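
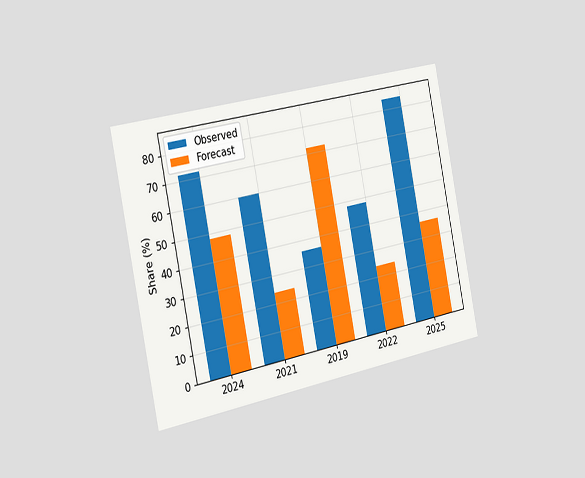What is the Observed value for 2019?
36%

The chart is tilted about 11° counter-clockwise and viewed slightly from the left. The Observed bar at 2019 reaches 36% on the y-axis.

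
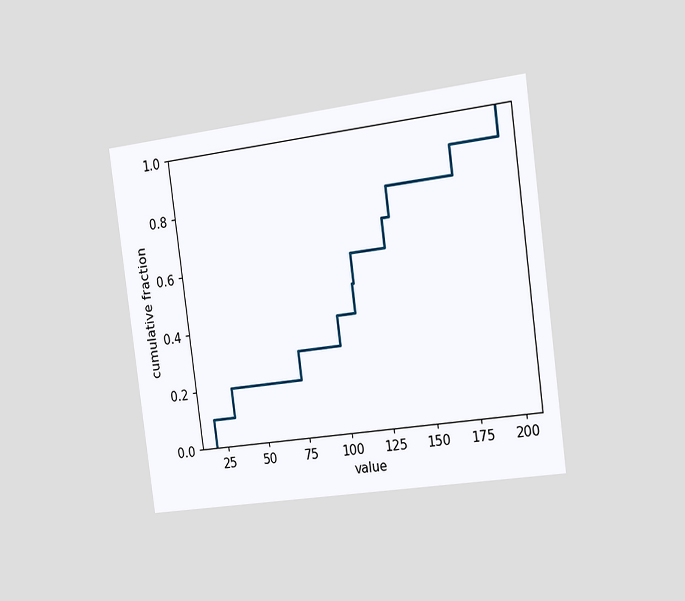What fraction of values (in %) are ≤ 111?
60%

The chart is tilted about 8° counter-clockwise and viewed slightly from the right. At x=111 the ECDF step is at 60%.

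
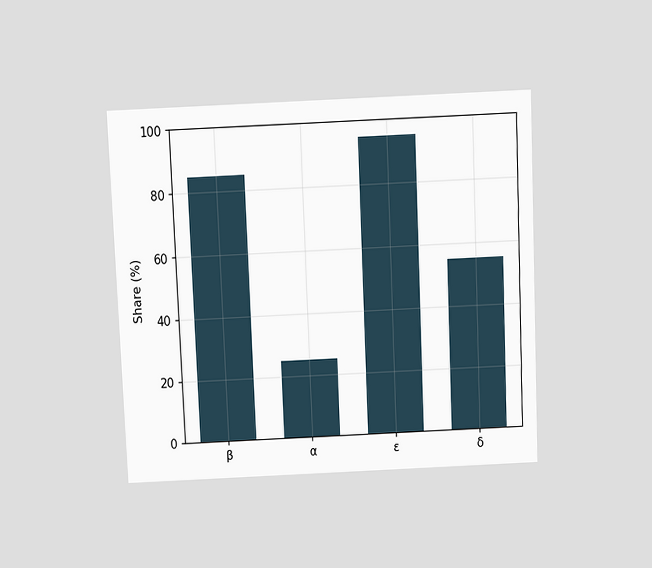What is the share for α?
25%

The chart is tilted about 2° counter-clockwise and viewed slightly from above. Reading along the chart's y-axis, the α bar reaches 25%.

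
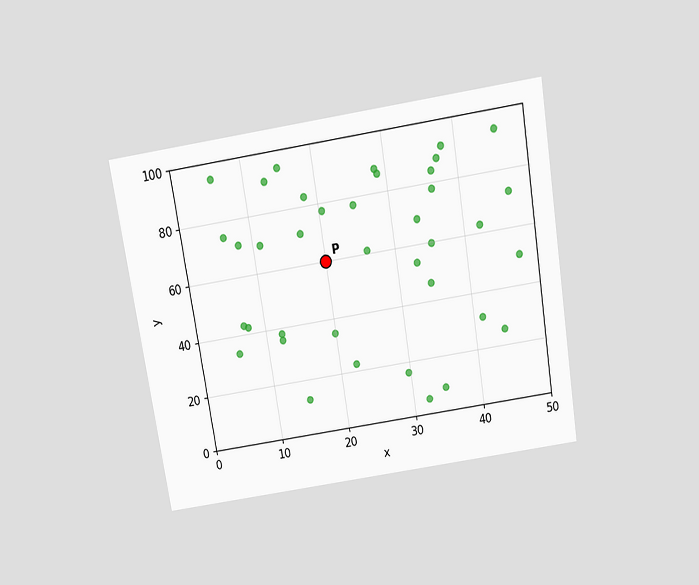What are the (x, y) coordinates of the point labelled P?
(20, 60)

The chart is tilted about 9° counter-clockwise and viewed slightly from above. Following the gridlines from P to each axis, P sits at (20, 60).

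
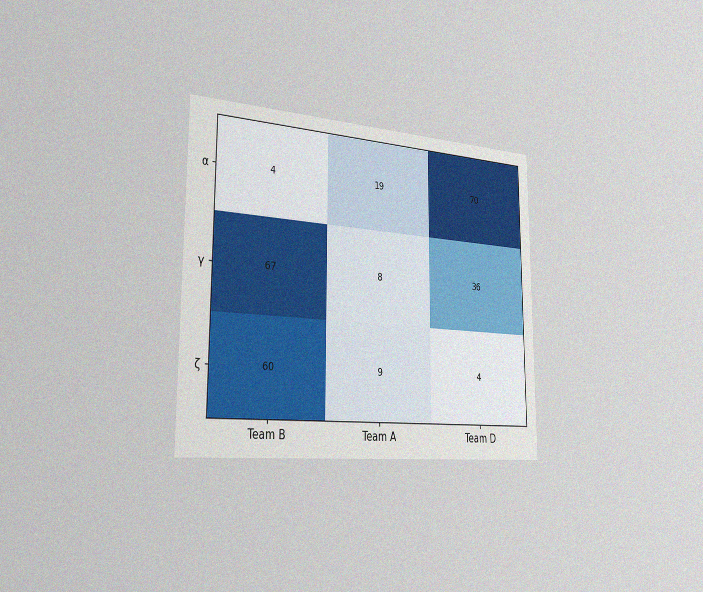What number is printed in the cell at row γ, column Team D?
36

The chart is viewed slightly from the left, with some photo noise. The (γ, Team D) cell reads 36.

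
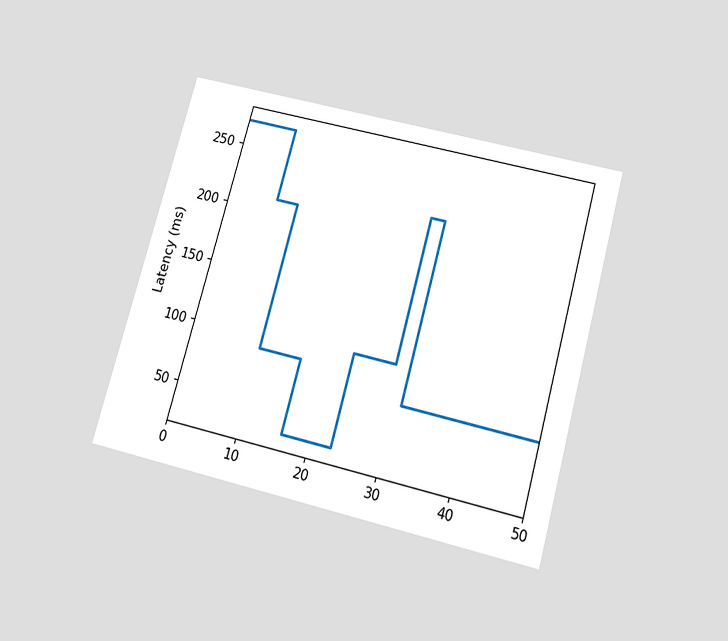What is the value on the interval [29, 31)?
225ms

The chart is tilted about 15° clockwise and viewed slightly from below. On [29, 31) the step sits at 225ms.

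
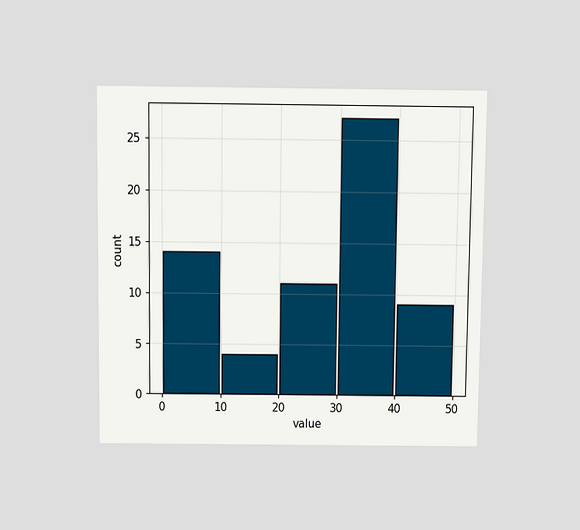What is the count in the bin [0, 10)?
14

The chart is viewed slightly from above. The [0, 10) bin has height 14.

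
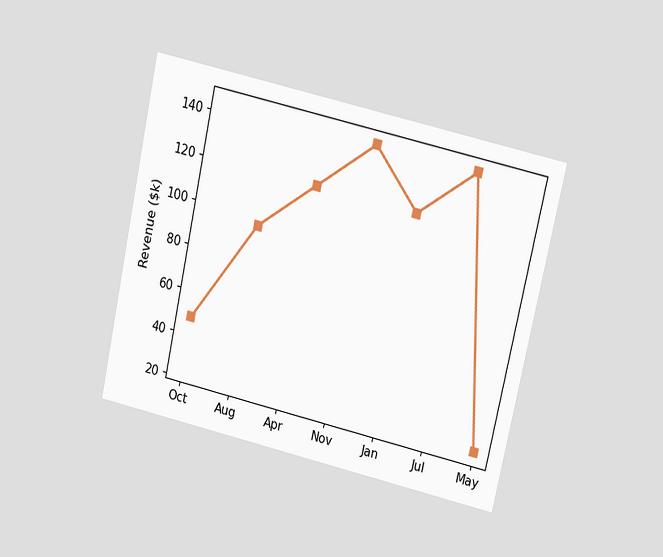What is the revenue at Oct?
$48k

The chart is tilted about 12° clockwise and viewed slightly from above. At Oct, the line is at $48k.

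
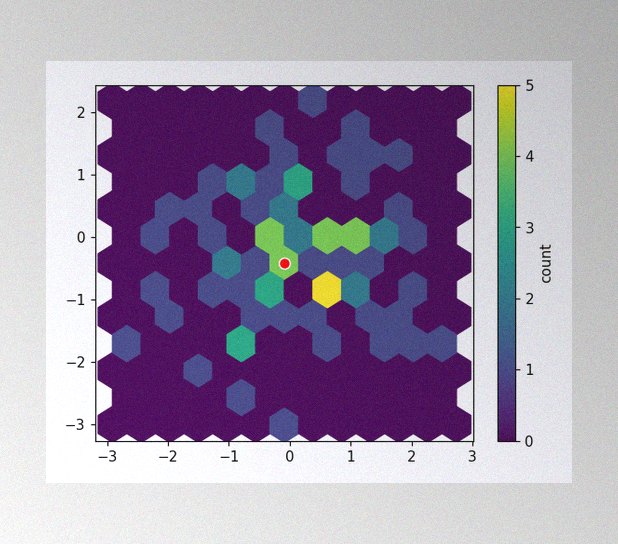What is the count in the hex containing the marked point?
4

The image has some photo noise and uneven lighting. The marked hex reads 4 on the colorbar.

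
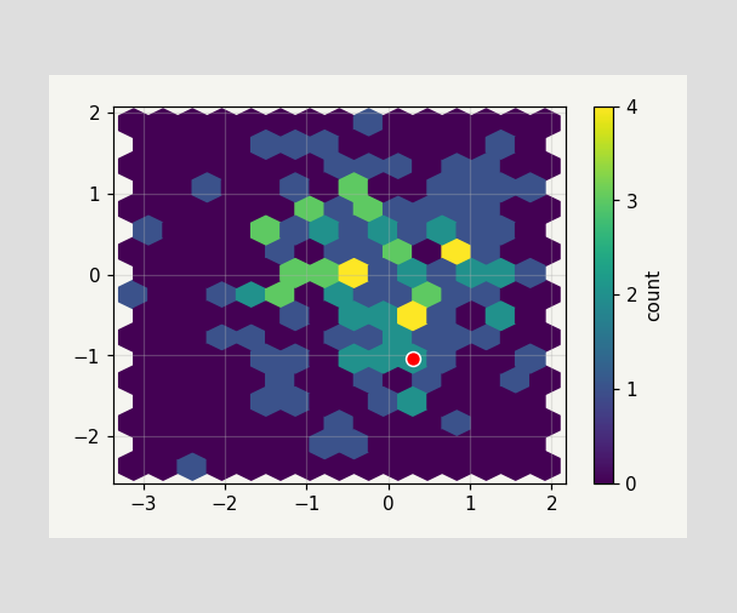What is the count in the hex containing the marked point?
2

The marked hex reads 2 on the colorbar.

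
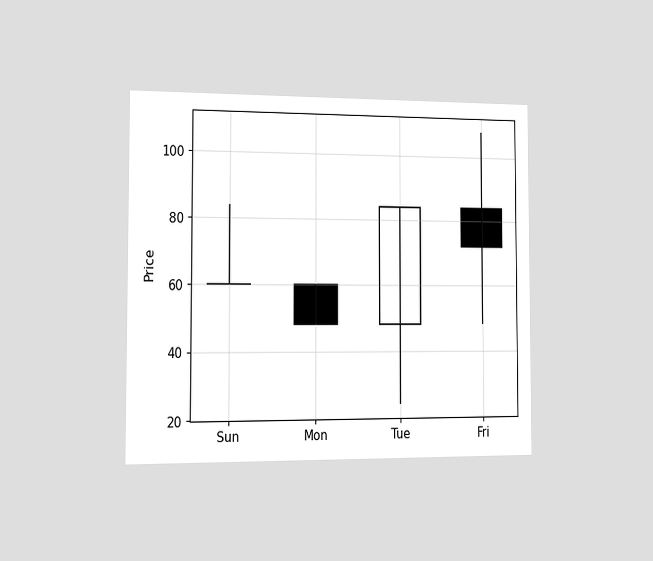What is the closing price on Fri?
72

The chart is viewed slightly from the left. The Fri candle closes at 72.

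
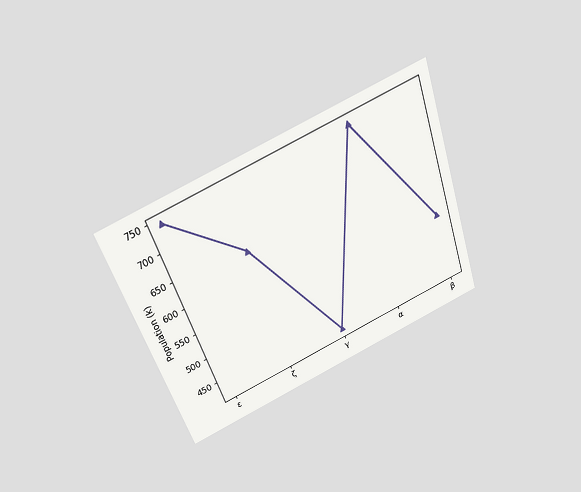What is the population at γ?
424k

The chart is tilted about 19° counter-clockwise and viewed slightly from above. At γ, the line is at 424k.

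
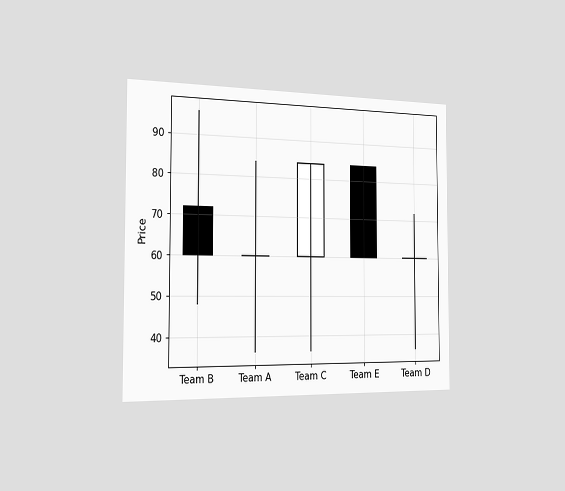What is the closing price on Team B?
60

The chart is viewed slightly from the left. The Team B candle closes at 60.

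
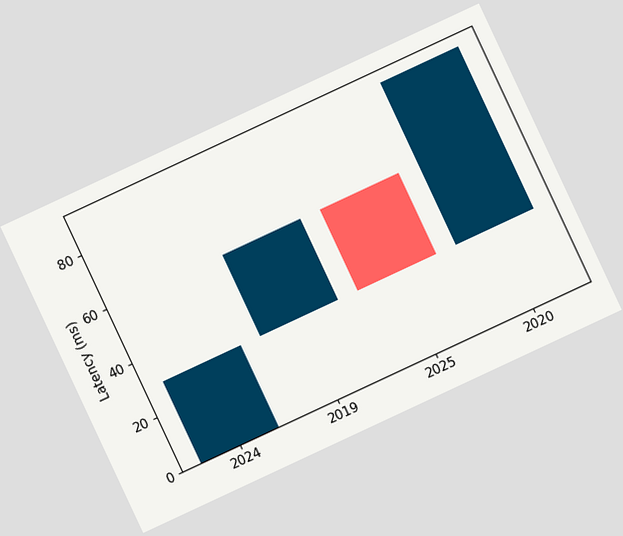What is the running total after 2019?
The chart is tilted about 25° counter-clockwise. After 2019 the running total reaches 60ms.

60ms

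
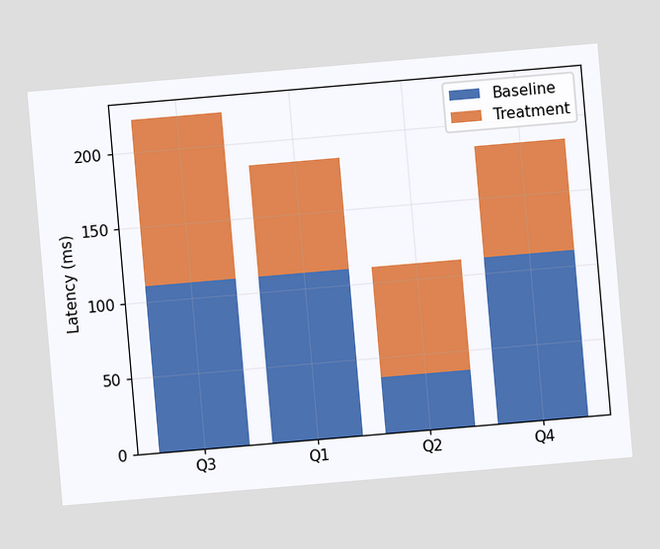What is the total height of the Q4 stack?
185ms

The chart is tilted about 5° counter-clockwise. The Q4 stack's top reaches 185ms on the y-axis.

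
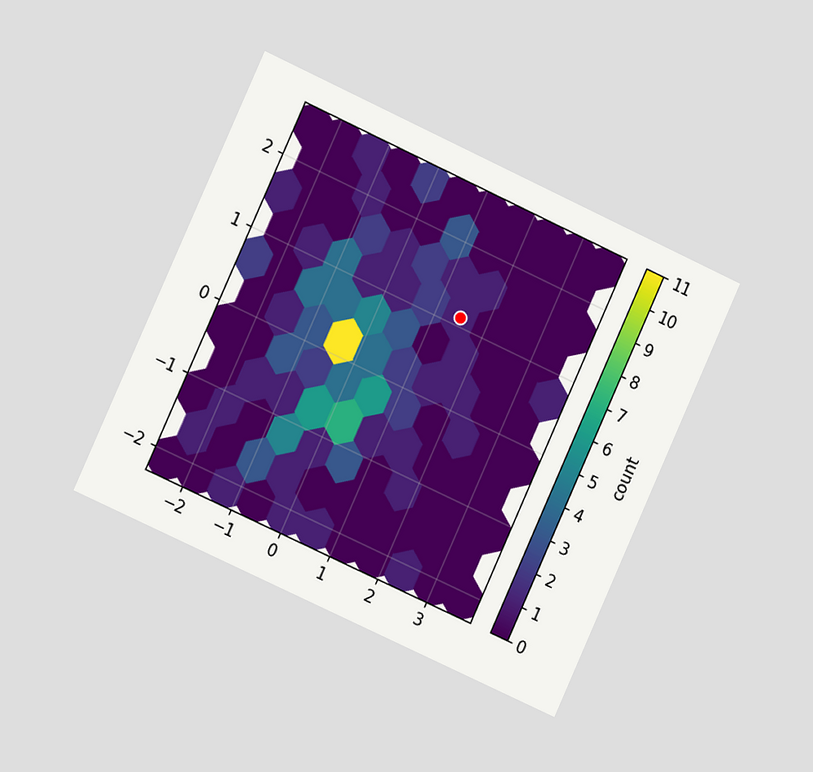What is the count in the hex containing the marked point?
The chart is tilted about 25° clockwise and viewed slightly from the left. The marked hex reads 1 on the colorbar.

1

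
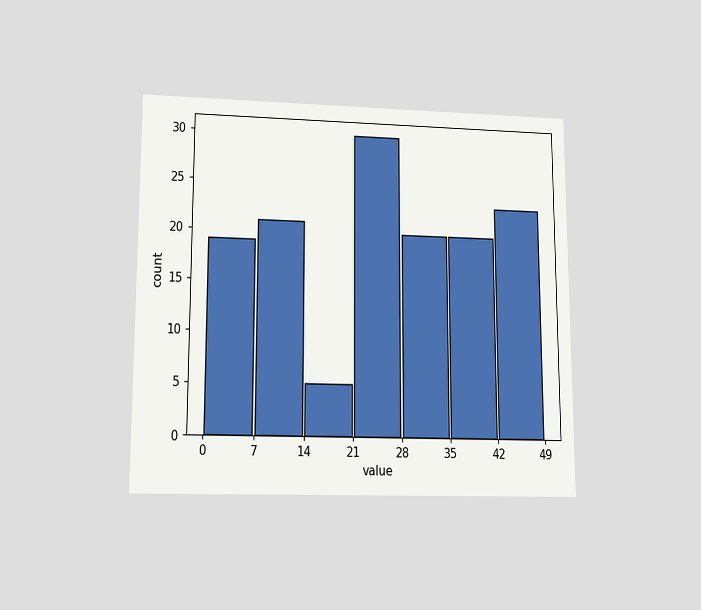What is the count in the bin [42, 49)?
The chart is viewed at a slight angle. The [42, 49) bin has height 23.

23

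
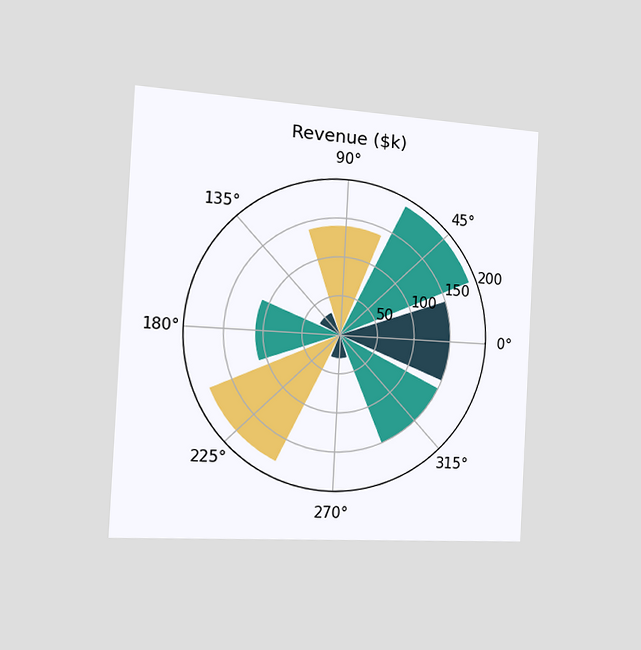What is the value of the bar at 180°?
$110k

The chart is tilted about 3° clockwise and viewed slightly from the left. The bar at 180° reaches $110k on the radial axis.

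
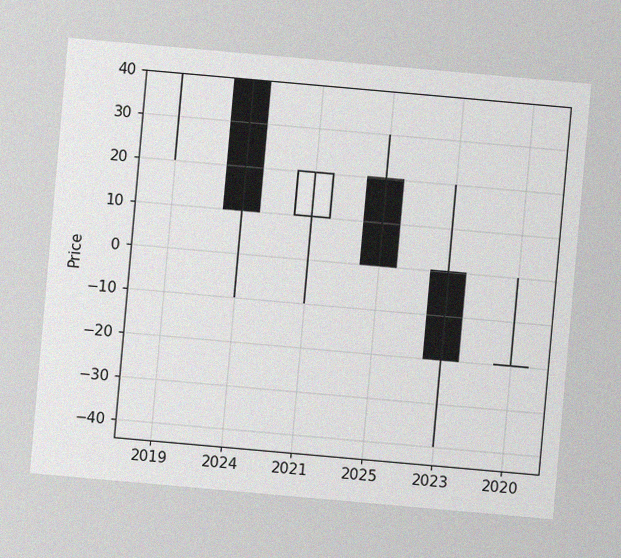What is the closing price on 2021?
The chart is tilted about 5° clockwise, with some photo noise. The 2021 candle closes at 20.

20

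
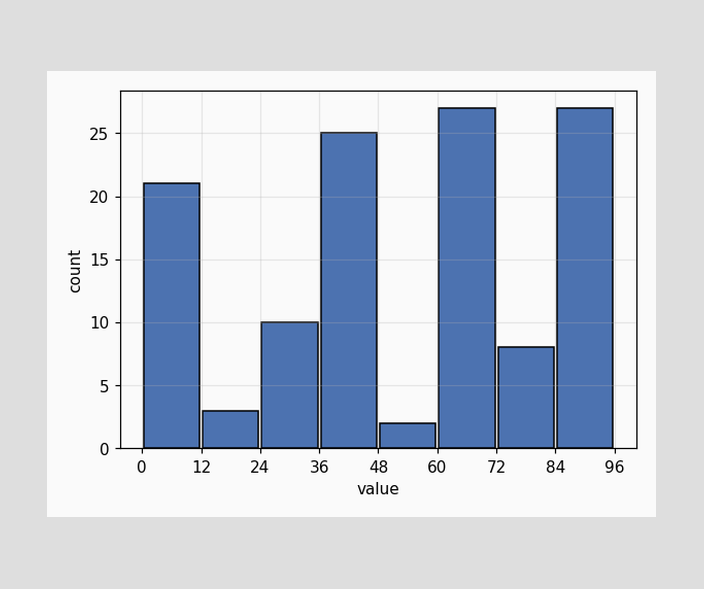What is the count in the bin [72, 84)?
8

The [72, 84) bin has height 8.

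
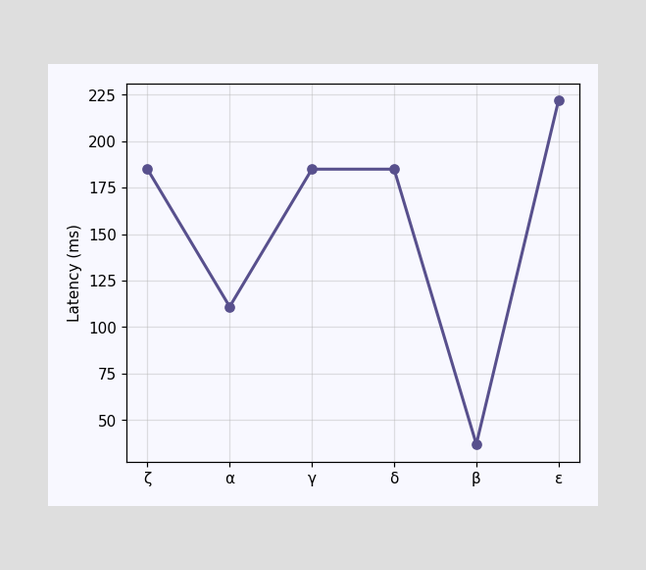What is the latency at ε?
At ε, the line is at 222ms.

222ms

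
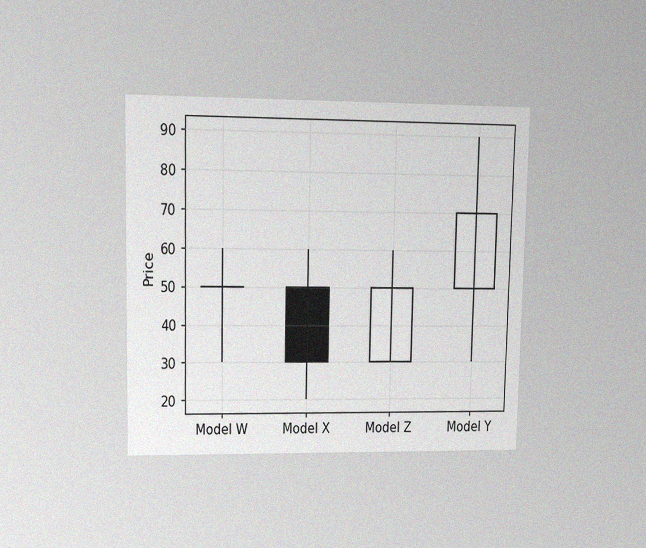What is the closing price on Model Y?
The chart is viewed at a slight angle, with some photo noise. The Model Y candle closes at 70.

70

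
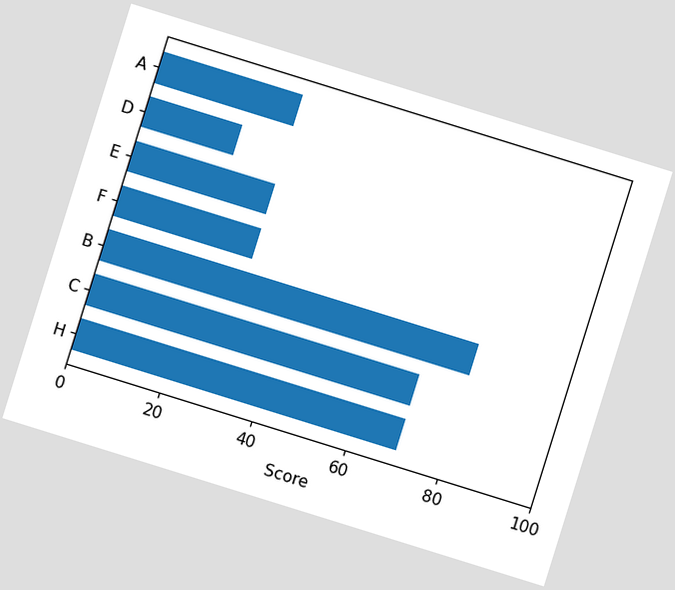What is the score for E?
30

The chart is tilted about 17° clockwise. Reading along the chart's x-axis, the E bar reaches 30.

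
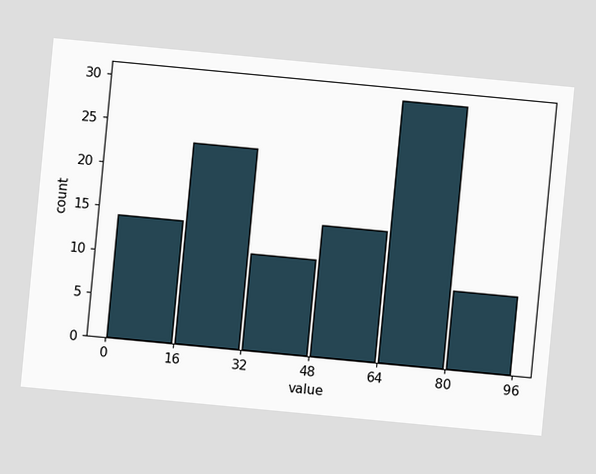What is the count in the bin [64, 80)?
The chart is tilted about 5° clockwise. The [64, 80) bin has height 30.

30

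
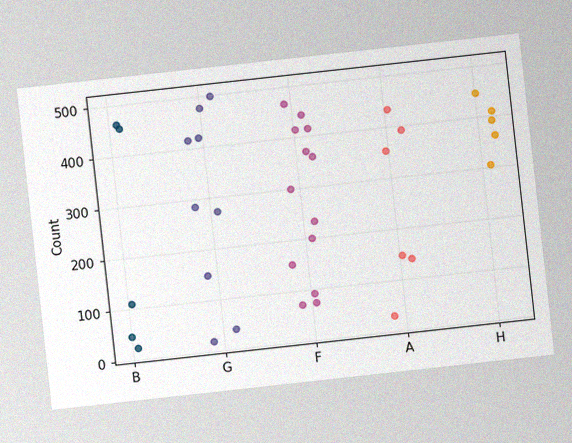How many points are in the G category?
9

The chart is tilted about 6° counter-clockwise, with some photo noise. Counting the markers in the G column gives 9.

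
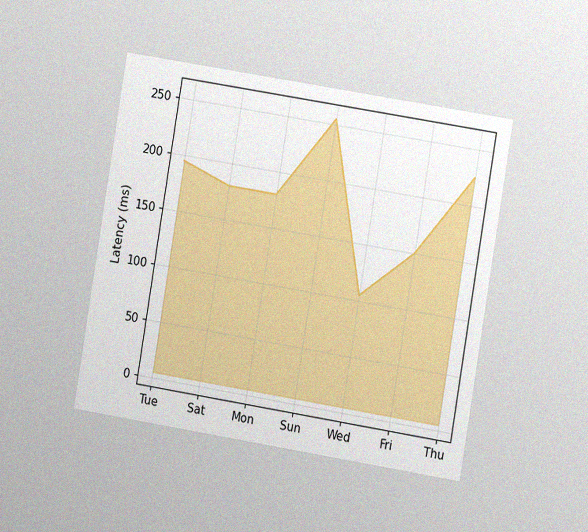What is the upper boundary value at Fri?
The chart is tilted about 9° clockwise and viewed slightly from the right, with some photo noise. At Fri the upper boundary is at 150ms.

150ms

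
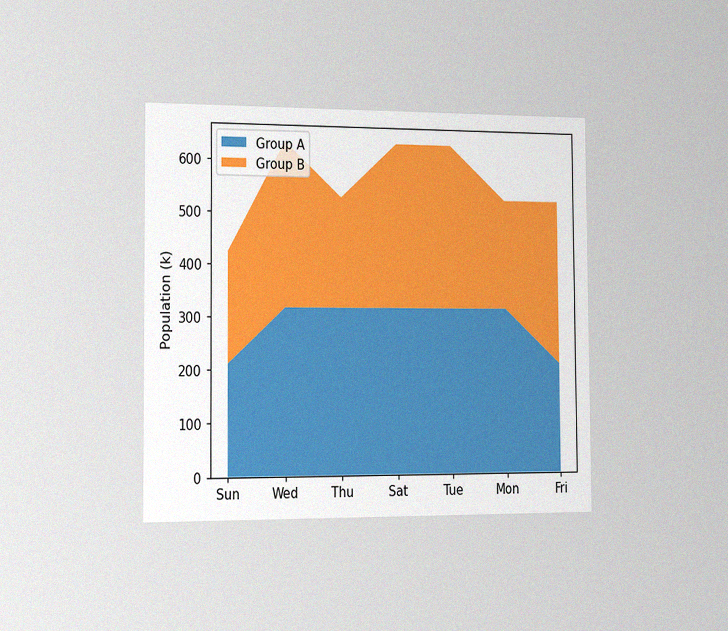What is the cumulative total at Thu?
The chart is viewed slightly from the left, with some photo noise. The stacked total at Thu reaches 530k.

530k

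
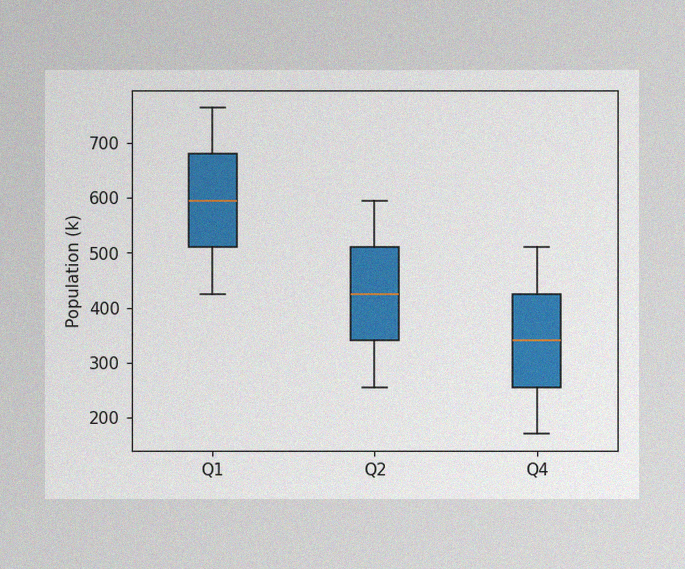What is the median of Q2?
The image has some photo noise and uneven lighting. The median line in the Q2 box sits at 425k.

425k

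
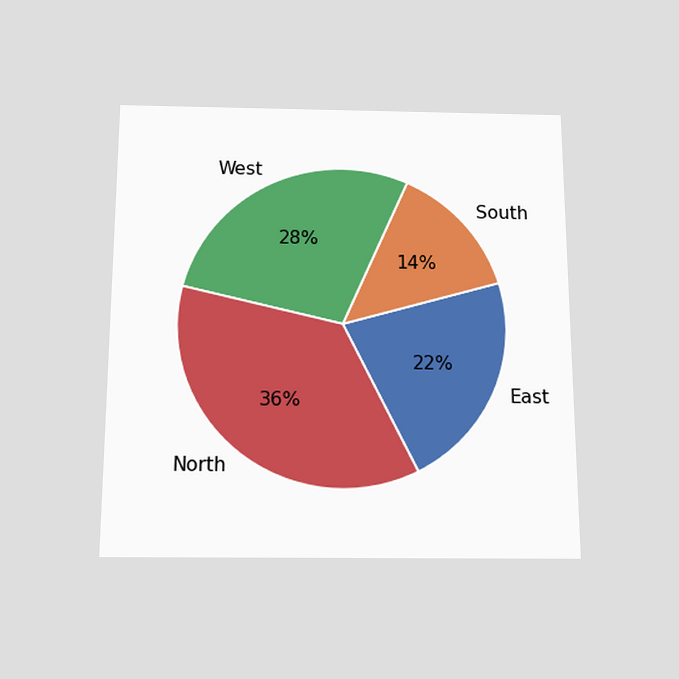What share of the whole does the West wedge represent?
28%

The chart is viewed slightly from below. The West slice takes up 28% of the pie.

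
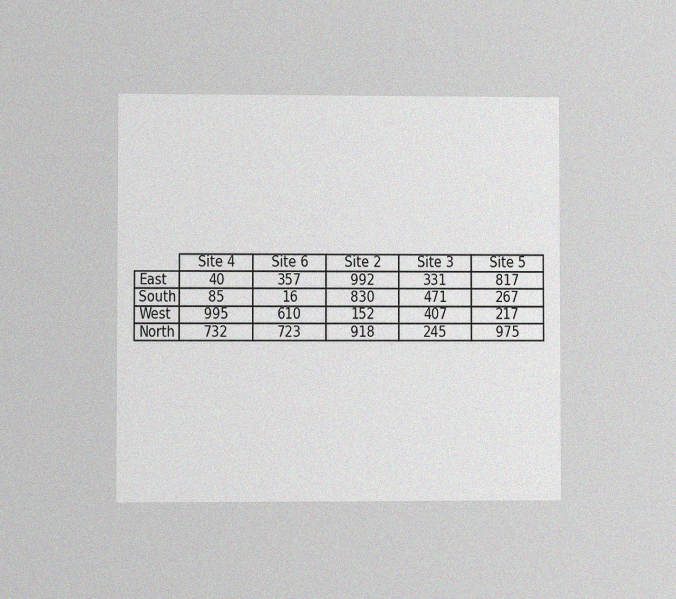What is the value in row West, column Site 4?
The chart is viewed at a slight angle, with some photo noise. The (West, Site 4) cell reads 995.

995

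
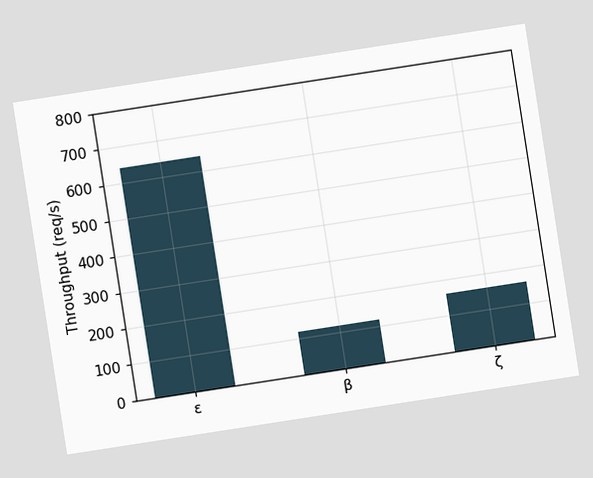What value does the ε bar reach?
640req/s

The chart is tilted about 9° counter-clockwise. Reading along the chart's y-axis, the ε bar reaches 640req/s.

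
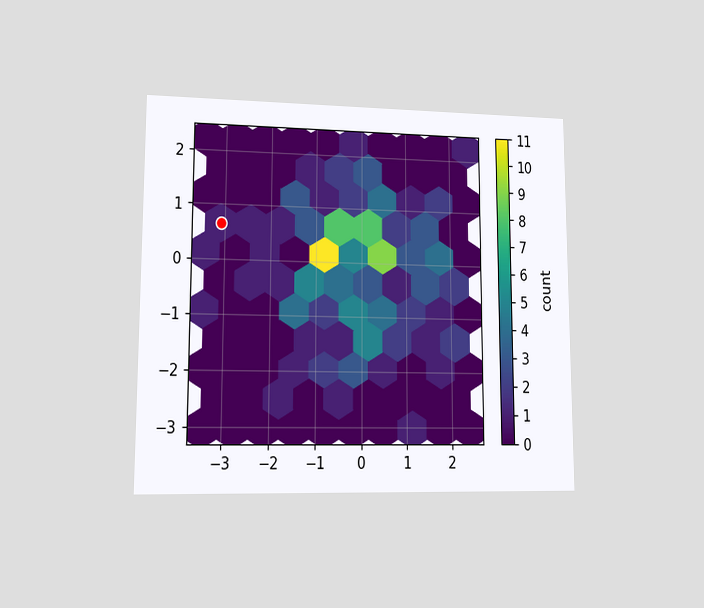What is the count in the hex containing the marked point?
The chart is viewed at a slight angle. The marked hex reads 1 on the colorbar.

1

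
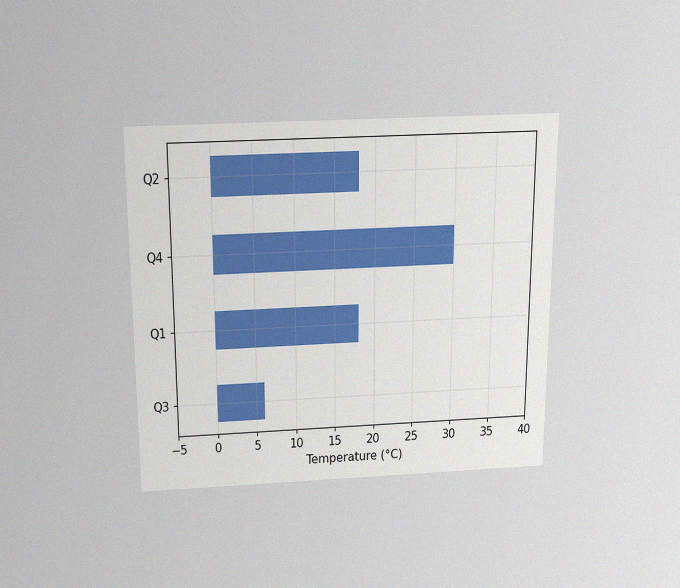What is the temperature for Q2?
18°C

The chart is viewed slightly from above, with some photo noise. Reading along the chart's x-axis, the Q2 bar reaches 18°C.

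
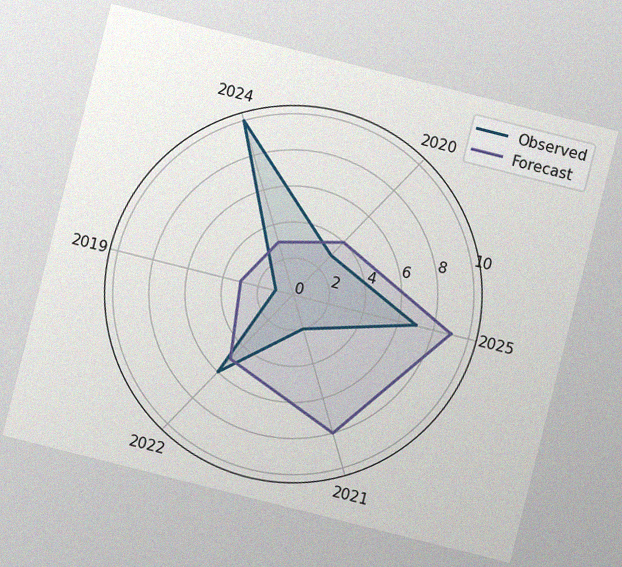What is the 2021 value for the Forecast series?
8

The chart is tilted about 14° clockwise, with some photo noise. On the 2021 axis, Forecast reaches 8.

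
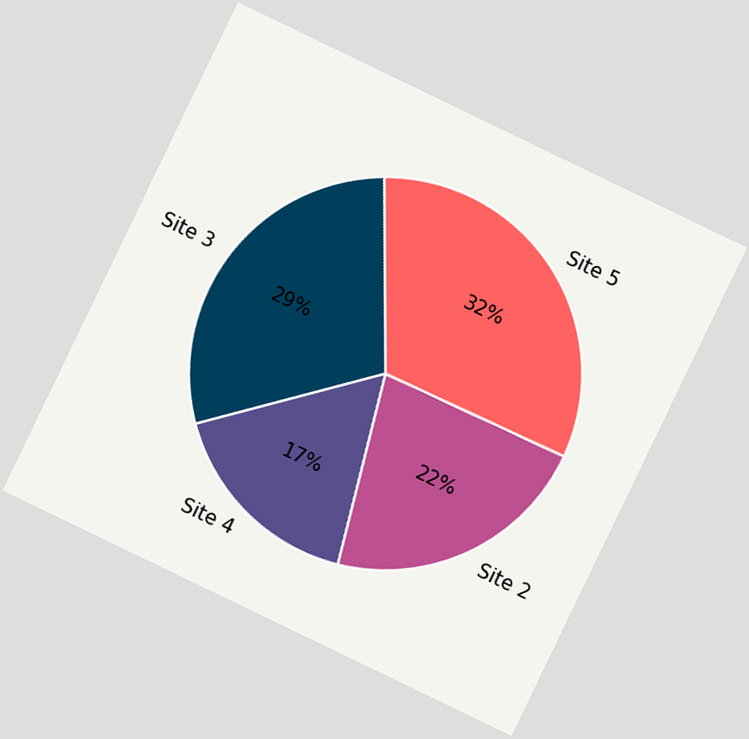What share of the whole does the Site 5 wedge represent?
The chart is tilted about 26° clockwise. The Site 5 slice takes up 32% of the pie.

32%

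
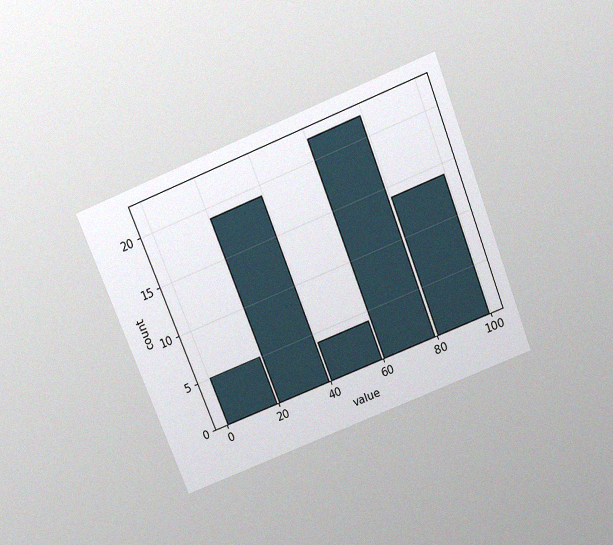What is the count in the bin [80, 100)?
14

The chart is tilted about 22° counter-clockwise and viewed slightly from above, with some photo noise. The [80, 100) bin has height 14.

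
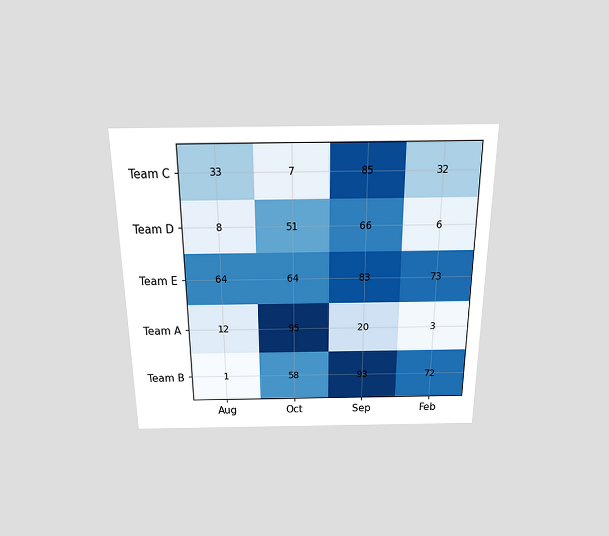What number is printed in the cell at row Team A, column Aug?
The chart is viewed slightly from above. The (Team A, Aug) cell reads 12.

12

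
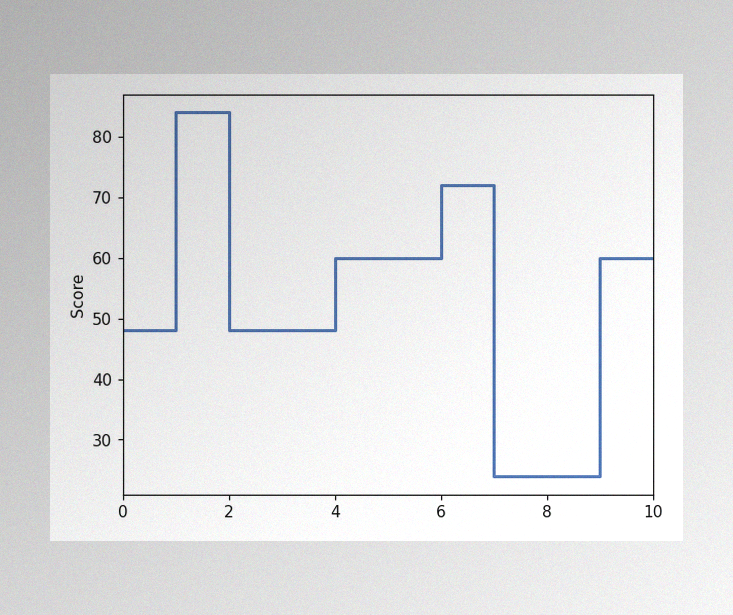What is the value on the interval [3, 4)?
The image has some photo noise and uneven lighting. On [3, 4) the step sits at 48.

48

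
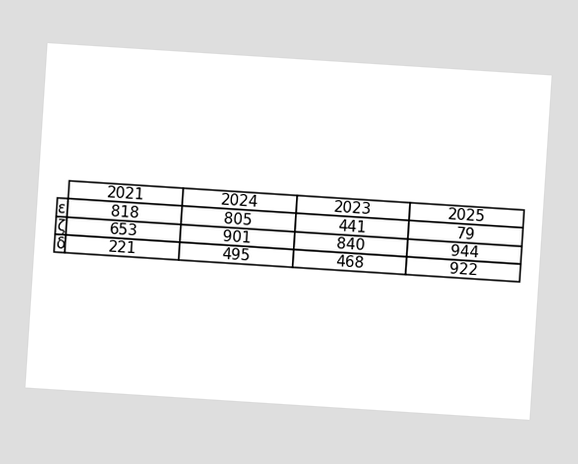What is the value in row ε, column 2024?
805

The chart is tilted about 4° clockwise. The (ε, 2024) cell reads 805.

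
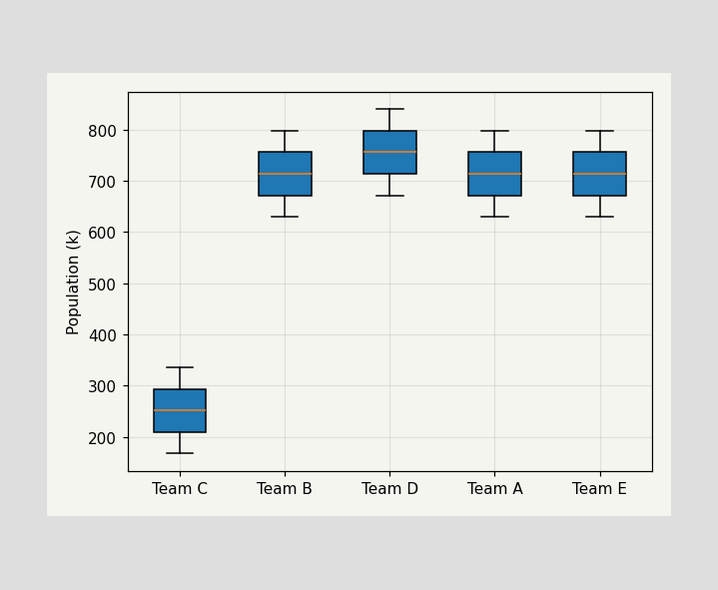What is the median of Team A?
714k

The median line in the Team A box sits at 714k.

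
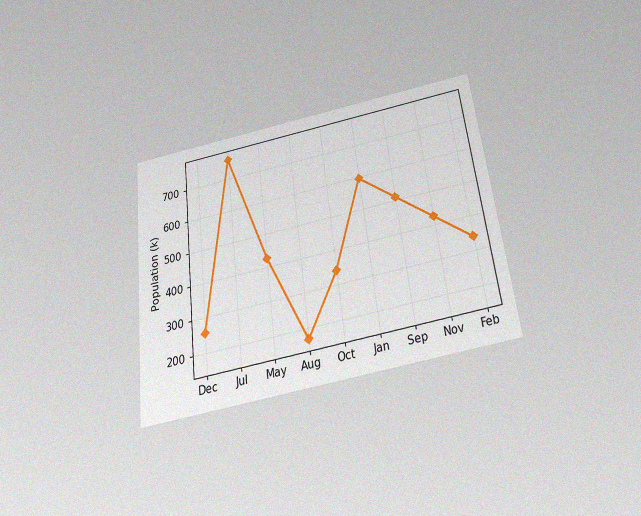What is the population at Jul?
The chart is tilted about 7° counter-clockwise and viewed slightly from below, with some photo noise. At Jul, the line is at 765k.

765k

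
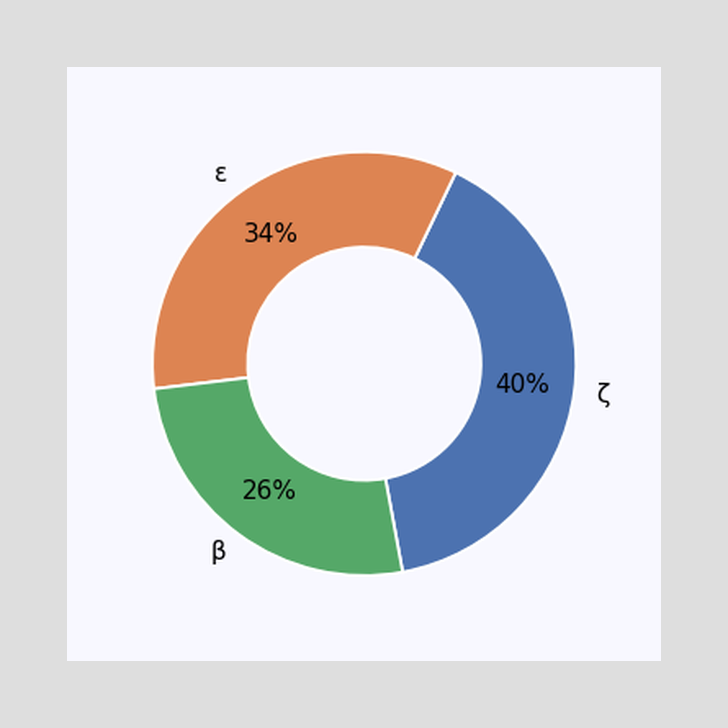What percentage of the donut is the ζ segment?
The ζ segment takes up 40% of the ring.

40%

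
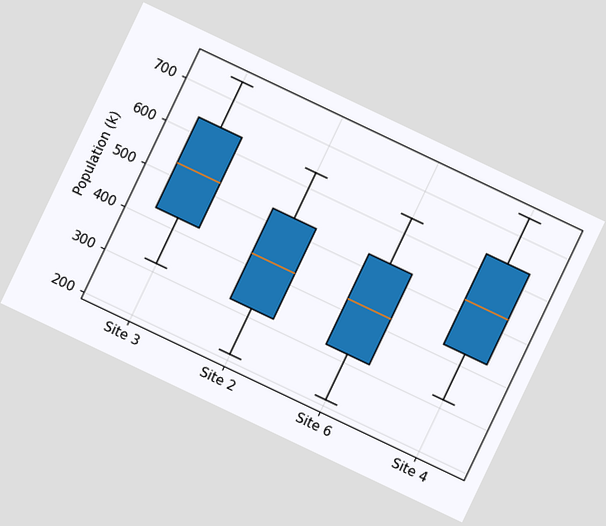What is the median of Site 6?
The chart is tilted about 25° clockwise. The median line in the Site 6 box sits at 424k.

424k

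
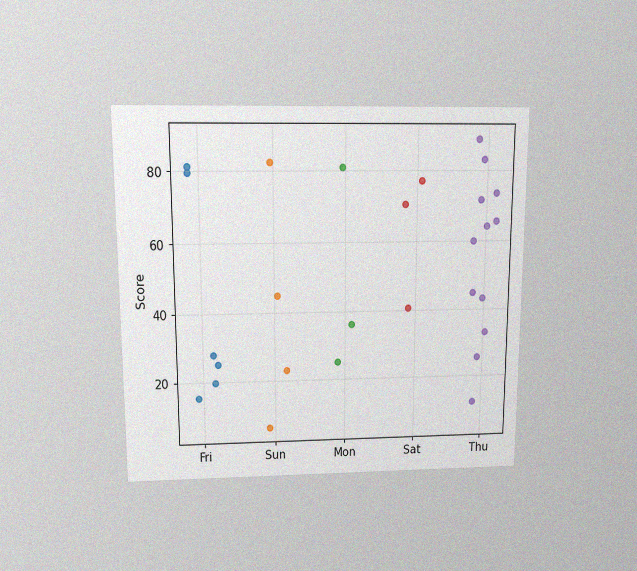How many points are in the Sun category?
4

The chart is viewed slightly from above, with some photo noise. Counting the markers in the Sun column gives 4.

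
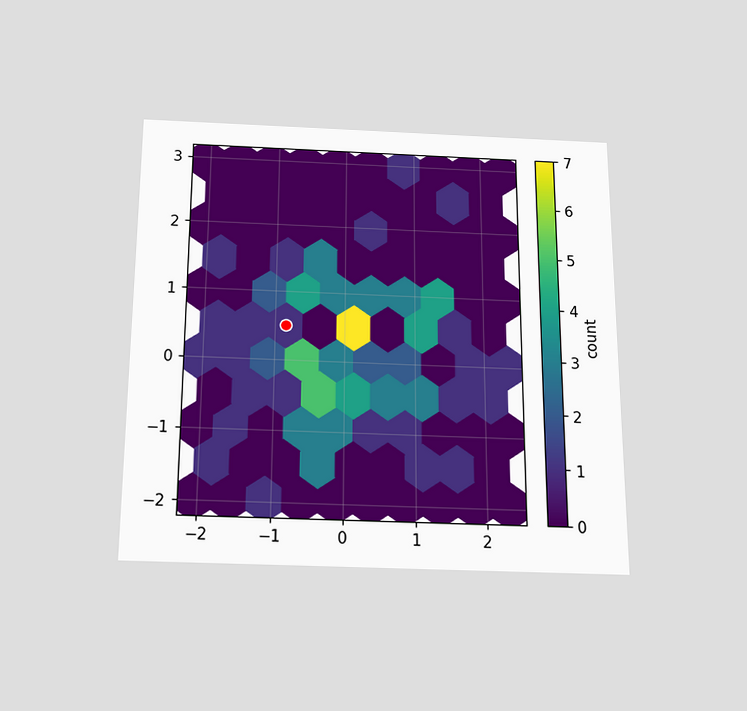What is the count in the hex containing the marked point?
The chart is viewed slightly from below. The marked hex reads 1 on the colorbar.

1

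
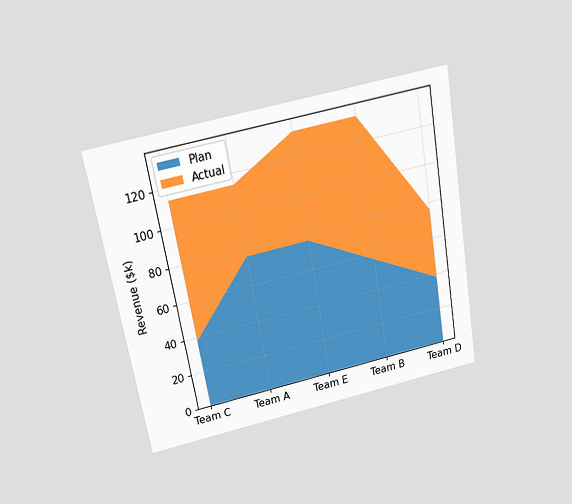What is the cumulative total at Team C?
The chart is tilted about 10° counter-clockwise and viewed slightly from above. The stacked total at Team C reaches $114k.

$114k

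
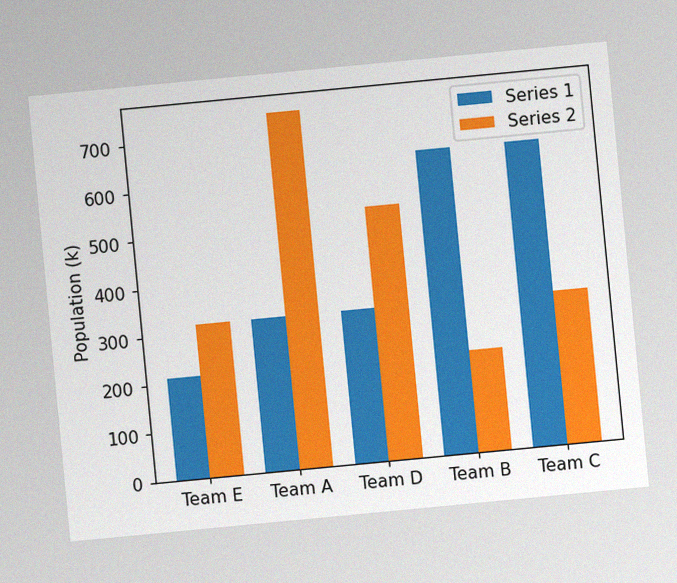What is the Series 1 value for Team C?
636k

The chart is tilted about 5° counter-clockwise, with some photo noise. The Series 1 bar at Team C reaches 636k on the y-axis.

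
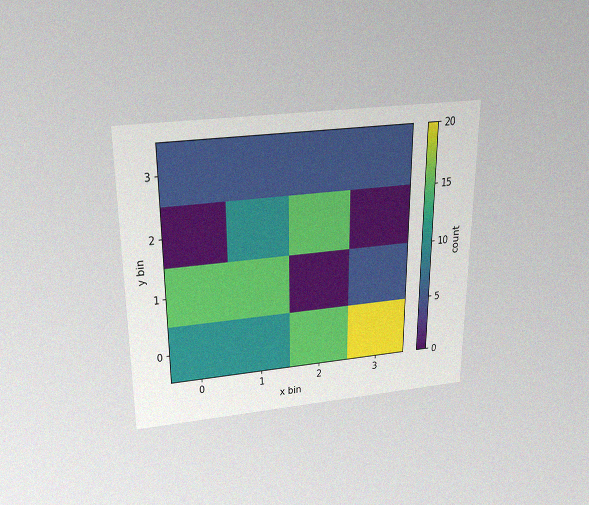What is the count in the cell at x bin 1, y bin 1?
The chart is viewed slightly from above, with some photo noise. Matching the cell (1, 1) against the colorbar gives 15.

15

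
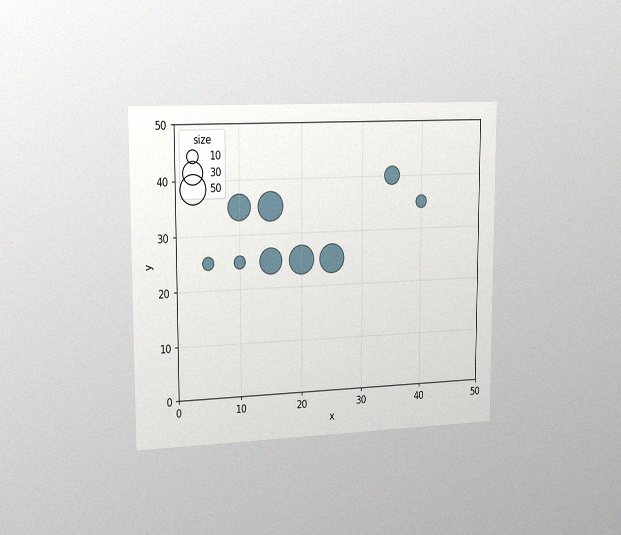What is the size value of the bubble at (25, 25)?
50

The chart is viewed slightly from the left, with some photo noise. Matching the bubble at (25, 25) against the size legend gives 50.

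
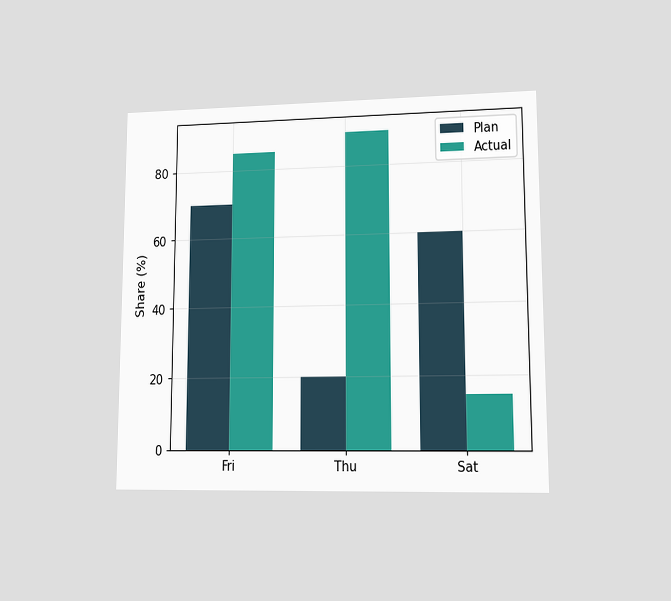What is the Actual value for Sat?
The chart is viewed at a slight angle. The Actual bar at Sat reaches 15% on the y-axis.

15%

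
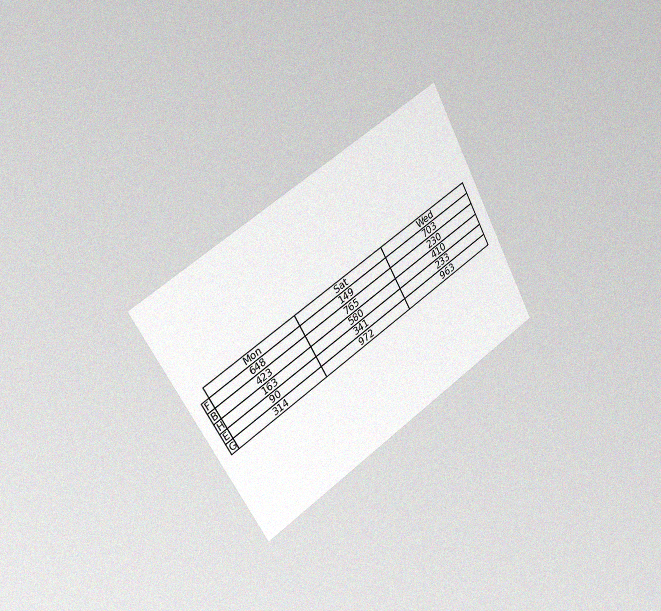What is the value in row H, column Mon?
163

The chart is tilted about 29° counter-clockwise and viewed slightly from the left, with some photo noise. The (H, Mon) cell reads 163.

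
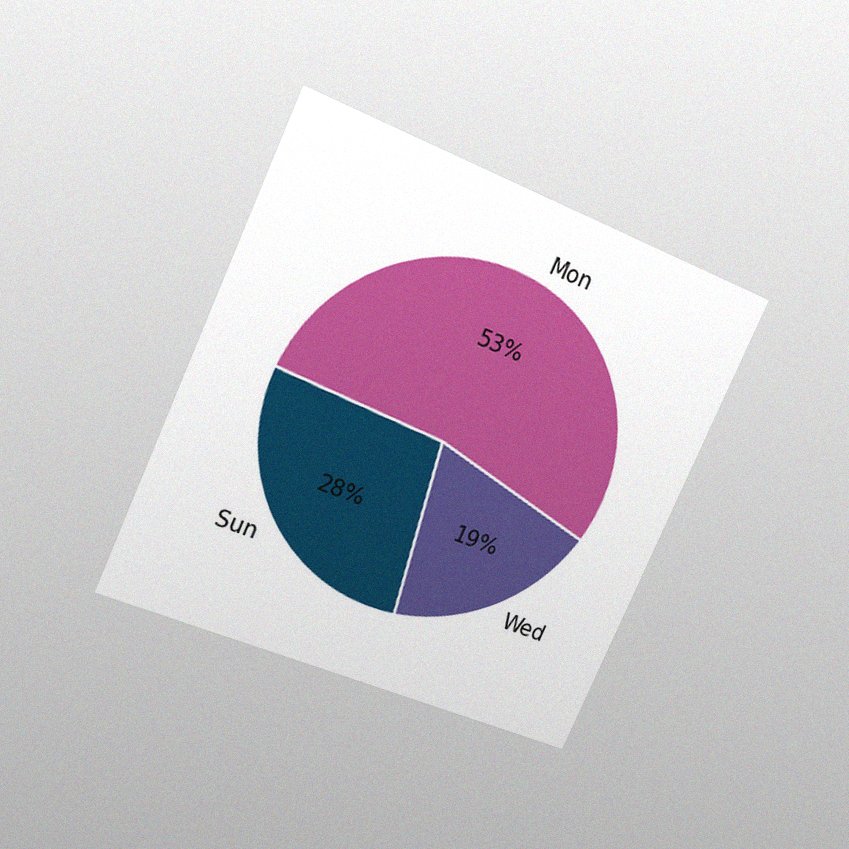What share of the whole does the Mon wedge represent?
53%

The chart is tilted about 24° clockwise and viewed at a slight angle, with some photo noise. The Mon slice takes up 53% of the pie.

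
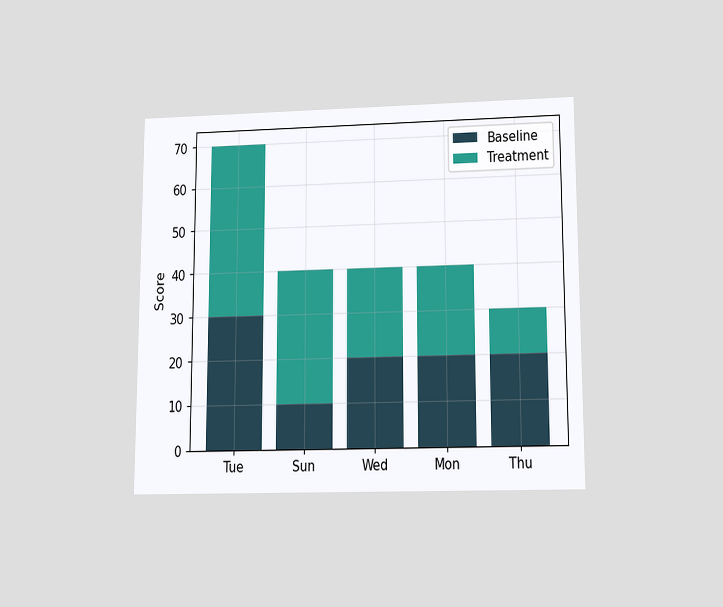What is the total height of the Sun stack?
40

The chart is viewed slightly from below. The Sun stack's top reaches 40 on the y-axis.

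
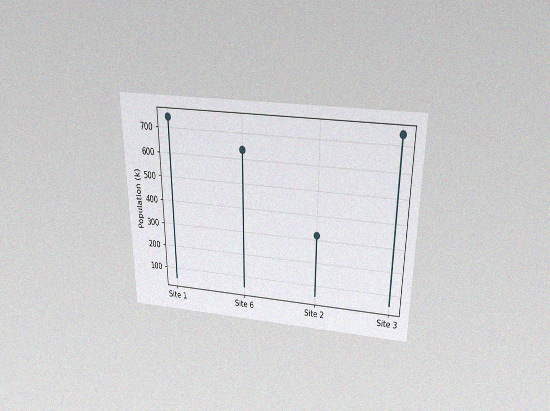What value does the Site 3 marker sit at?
742k

The chart is viewed slightly from above, with some photo noise. The Site 3 marker sits at 742k.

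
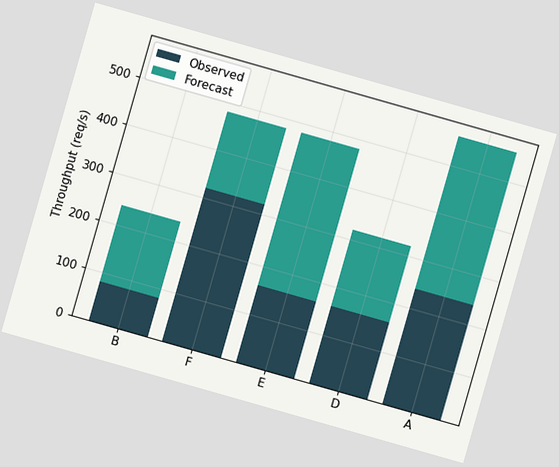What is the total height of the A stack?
560req/s

The chart is tilted about 16° clockwise. The A stack's top reaches 560req/s on the y-axis.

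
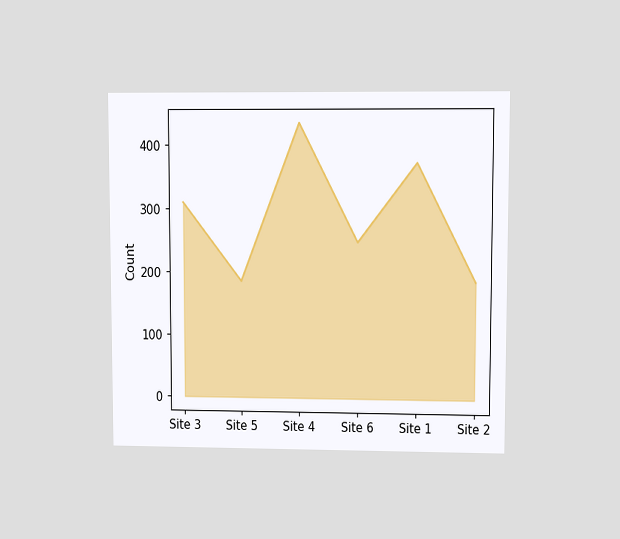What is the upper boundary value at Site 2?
186

The chart is viewed at a slight angle. At Site 2 the upper boundary is at 186.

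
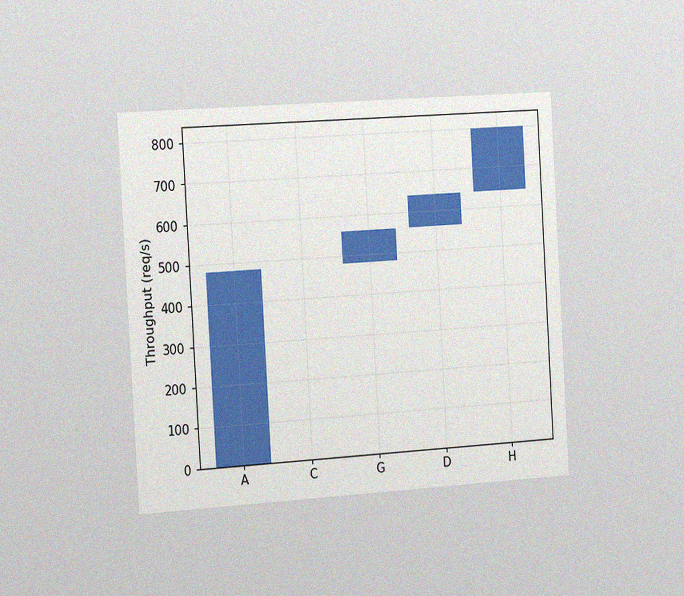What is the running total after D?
The chart is tilted about 3° counter-clockwise and viewed slightly from the left, with some photo noise. After D the running total reaches 640req/s.

640req/s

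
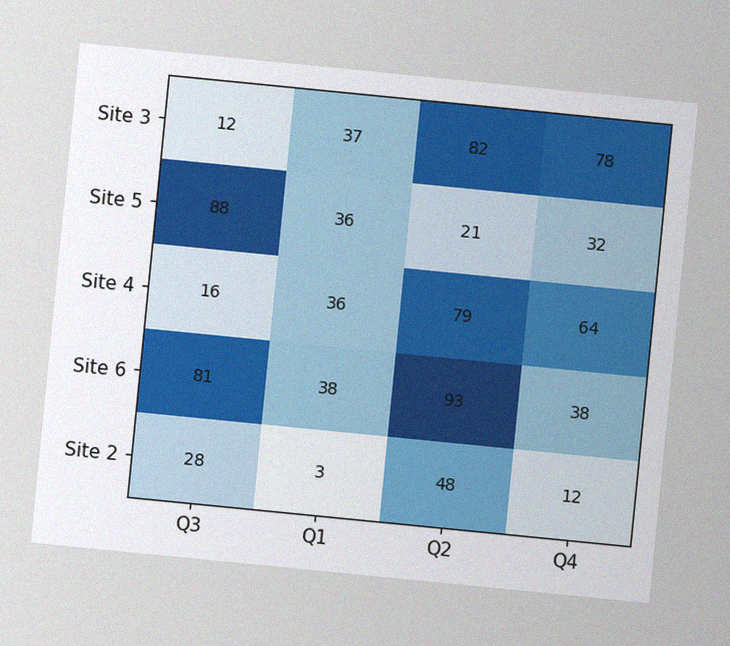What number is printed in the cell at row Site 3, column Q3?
The chart is tilted about 6° clockwise, with some photo noise. The (Site 3, Q3) cell reads 12.

12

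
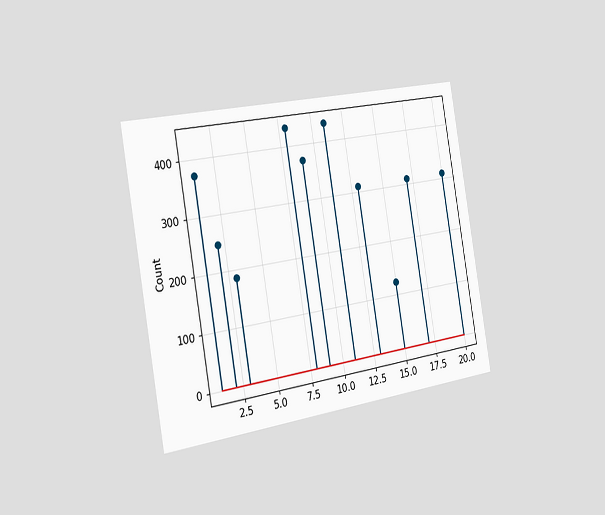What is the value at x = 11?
The chart is tilted about 10° counter-clockwise and viewed slightly from the left. The stem at x=11 reaches 434.

434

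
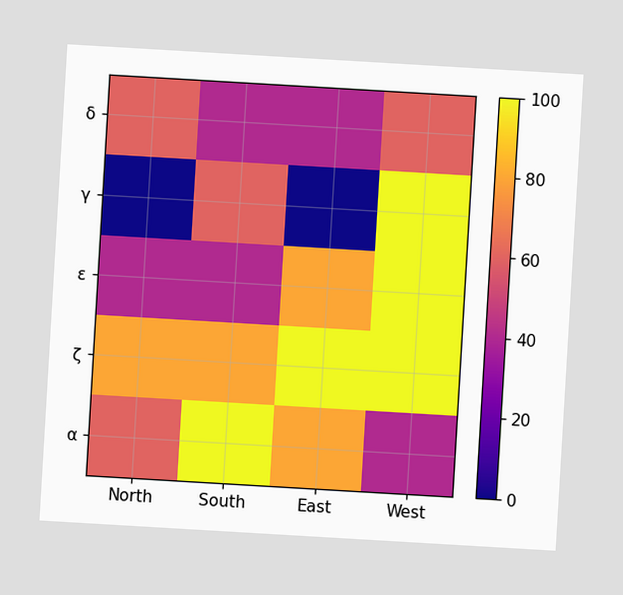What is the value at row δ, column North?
60

The chart is tilted about 3° clockwise. Matching cell (δ, North) against the colorbar gives 60.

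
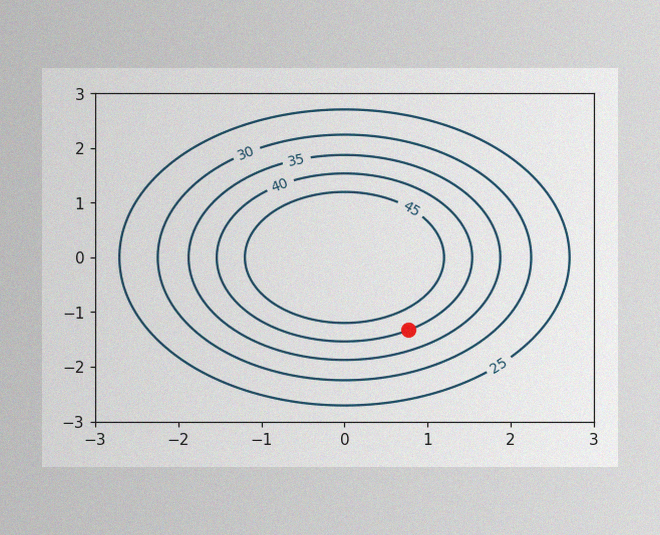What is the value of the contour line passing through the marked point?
40

The image has some photo noise and uneven lighting. The marked point sits on the contour labelled 40.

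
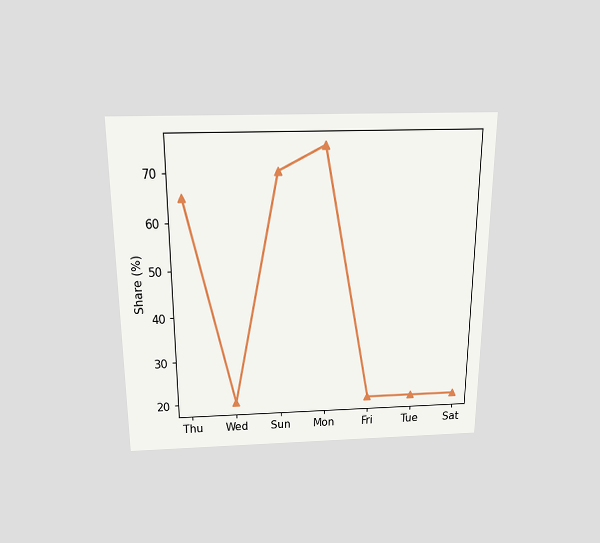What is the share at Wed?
20%

The chart is viewed slightly from above. At Wed, the line is at 20%.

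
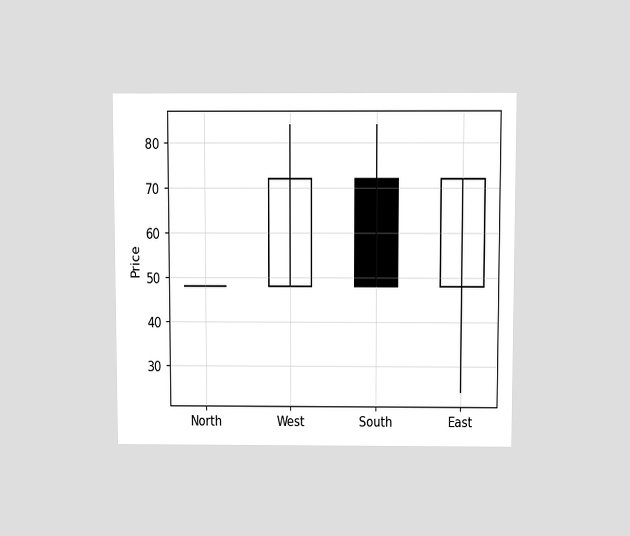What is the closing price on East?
72

The chart is viewed slightly from above. The East candle closes at 72.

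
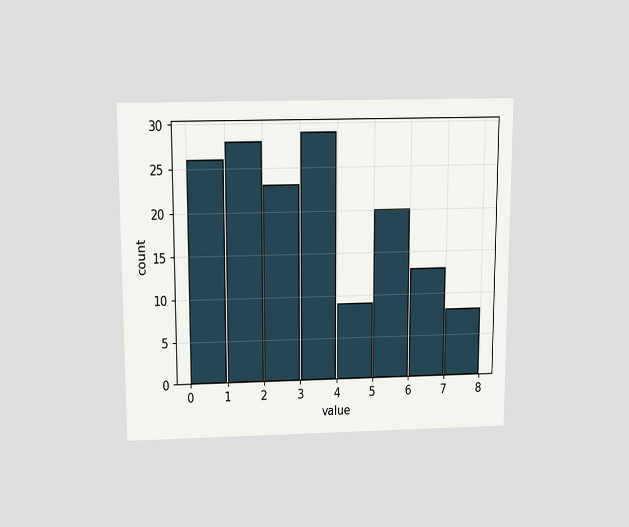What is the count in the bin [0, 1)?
26

The chart is viewed slightly from above. The [0, 1) bin has height 26.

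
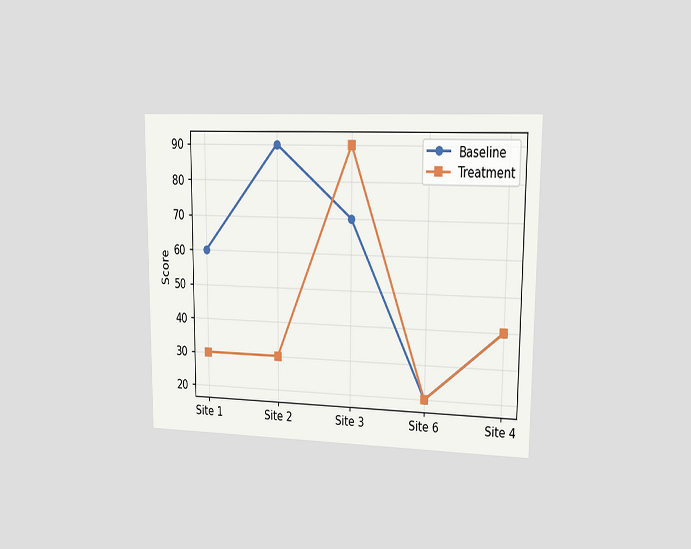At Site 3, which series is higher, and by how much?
Treatment, by 20

The chart is viewed slightly from the right. At Site 3, Treatment sits above the other line by 20.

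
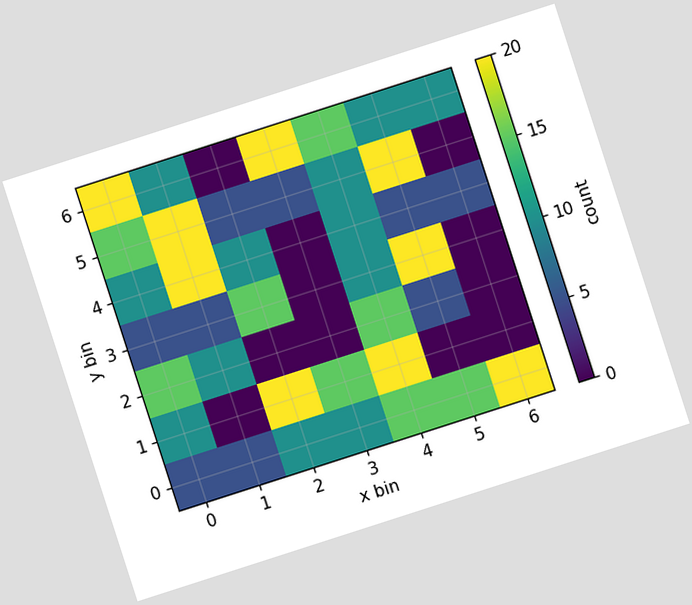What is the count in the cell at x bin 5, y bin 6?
The chart is tilted about 18° counter-clockwise. Matching the cell (5, 6) against the colorbar gives 10.

10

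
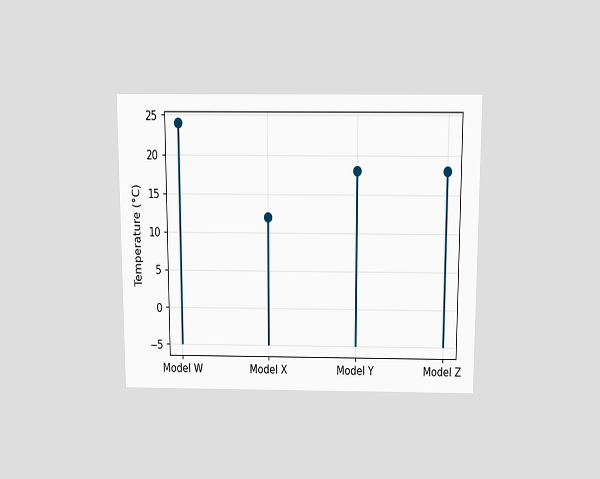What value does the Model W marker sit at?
The chart is viewed slightly from above. The Model W marker sits at 24°C.

24°C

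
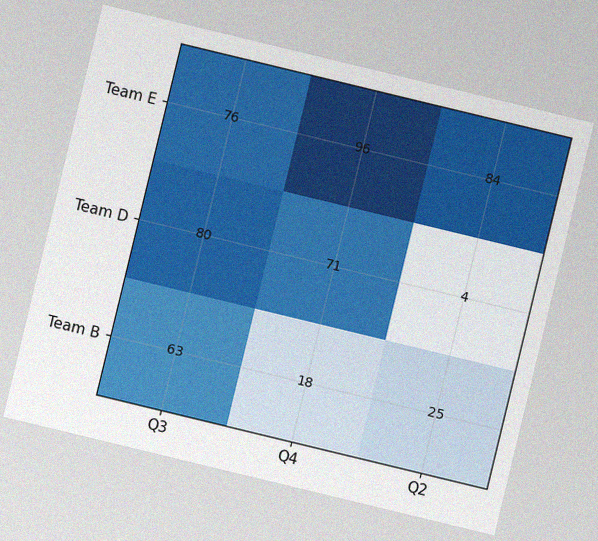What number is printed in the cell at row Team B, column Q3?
The chart is tilted about 14° clockwise, with some photo noise. The (Team B, Q3) cell reads 63.

63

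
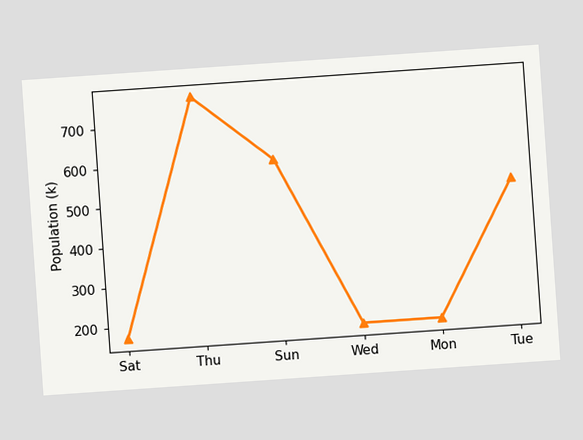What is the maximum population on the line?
The chart is tilted about 4° counter-clockwise. The highest point is at Thu, and reading across to the y-axis gives 765k.

765k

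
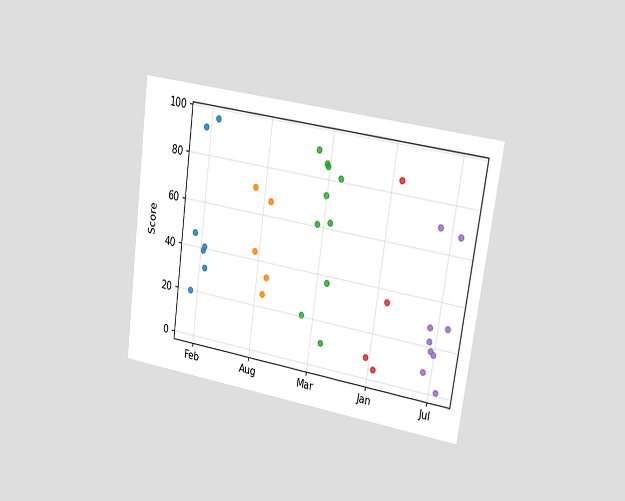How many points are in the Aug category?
The chart is tilted about 8° clockwise and viewed slightly from the right. Counting the markers in the Aug column gives 5.

5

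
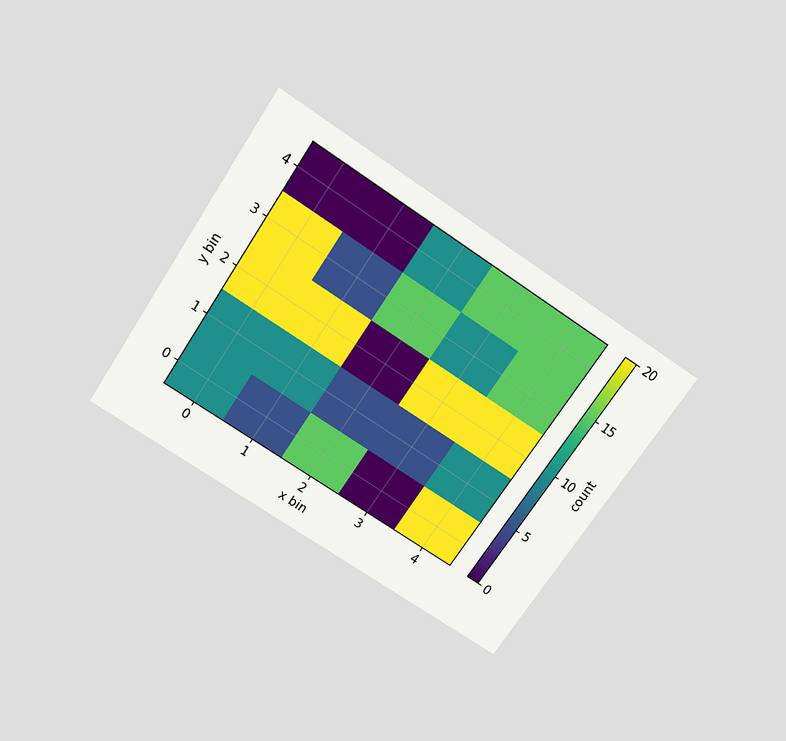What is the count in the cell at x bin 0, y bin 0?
The chart is tilted about 34° clockwise and viewed slightly from above. Matching the cell (0, 0) against the colorbar gives 10.

10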